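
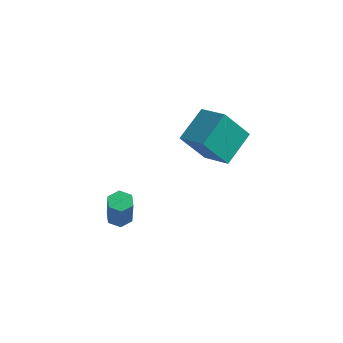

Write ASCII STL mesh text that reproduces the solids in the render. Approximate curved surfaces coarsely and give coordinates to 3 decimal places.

solid 
facet normal -0.142 0.229 -0.963
outer loop
vertex -0.314 -0.356 -4.325
vertex -0.684 -0.944 -4.41
vertex -1.006 -0.352 -4.222
endloop
endfacet
facet normal 0.039 0.974 0.225
outer loop
vertex -0.314 -0.356 -4.325
vertex -1.006 -0.352 -4.222
vertex -0.046 -0.788 -2.505
endloop
endfacet
facet normal 0.039 0.973 0.225
outer loop
vertex -0.046 -0.788 -2.505
vertex -1.006 -0.352 -4.222
vertex -0.739 -0.784 -2.402
endloop
endfacet
facet normal 0.142 -0.228 0.963
outer loop
vertex -0.046 -0.788 -2.505
vertex -0.739 -0.784 -2.402
vertex -0.416 -1.376 -2.59
endloop
endfacet
facet normal -0.142 0.229 -0.963
outer loop
vertex -1.006 -0.352 -4.222
vertex -0.684 -0.944 -4.41
vertex -1.376 -0.94 -4.307
endloop
endfacet
facet normal -0.837 0.492 0.240
outer loop
vertex -1.006 -0.352 -4.222
vertex -1.376 -0.94 -4.307
vertex -0.739 -0.784 -2.402
endloop
endfacet
facet normal -0.837 0.492 0.240
outer loop
vertex -0.739 -0.784 -2.402
vertex -1.376 -0.94 -4.307
vertex -1.109 -1.372 -2.487
endloop
endfacet
facet normal 0.142 -0.228 0.963
outer loop
vertex -0.739 -0.784 -2.402
vertex -1.109 -1.372 -2.487
vertex -0.416 -1.376 -2.59
endloop
endfacet
facet normal -0.142 0.229 -0.963
outer loop
vertex -1.376 -0.94 -4.307
vertex -0.684 -0.944 -4.41
vertex -1.054 -1.532 -4.495
endloop
endfacet
facet normal -0.876 -0.481 0.014
outer loop
vertex -1.376 -0.94 -4.307
vertex -1.054 -1.532 -4.495
vertex -1.109 -1.372 -2.487
endloop
endfacet
facet normal -0.876 -0.482 0.014
outer loop
vertex -1.109 -1.372 -2.487
vertex -1.054 -1.532 -4.495
vertex -0.786 -1.964 -2.675
endloop
endfacet
facet normal 0.142 -0.228 0.963
outer loop
vertex -1.109 -1.372 -2.487
vertex -0.786 -1.964 -2.675
vertex -0.416 -1.376 -2.59
endloop
endfacet
facet normal -0.142 0.228 -0.963
outer loop
vertex -1.054 -1.532 -4.495
vertex -0.684 -0.944 -4.41
vertex -0.361 -1.536 -4.598
endloop
endfacet
facet normal -0.039 -0.974 -0.225
outer loop
vertex -1.054 -1.532 -4.495
vertex -0.361 -1.536 -4.598
vertex -0.786 -1.964 -2.675
endloop
endfacet
facet normal -0.039 -0.973 -0.225
outer loop
vertex -0.786 -1.964 -2.675
vertex -0.361 -1.536 -4.598
vertex -0.094 -1.968 -2.778
endloop
endfacet
facet normal 0.142 -0.229 0.963
outer loop
vertex -0.786 -1.964 -2.675
vertex -0.094 -1.968 -2.778
vertex -0.416 -1.376 -2.59
endloop
endfacet
facet normal -0.142 0.228 -0.963
outer loop
vertex -0.361 -1.536 -4.598
vertex -0.684 -0.944 -4.41
vertex 0.009 -0.948 -4.513
endloop
endfacet
facet normal 0.837 -0.492 -0.240
outer loop
vertex -0.361 -1.536 -4.598
vertex 0.009 -0.948 -4.513
vertex -0.094 -1.968 -2.778
endloop
endfacet
facet normal 0.837 -0.492 -0.240
outer loop
vertex -0.094 -1.968 -2.778
vertex 0.009 -0.948 -4.513
vertex 0.276 -1.38 -2.693
endloop
endfacet
facet normal 0.142 -0.229 0.963
outer loop
vertex -0.094 -1.968 -2.778
vertex 0.276 -1.38 -2.693
vertex -0.416 -1.376 -2.59
endloop
endfacet
facet normal -0.142 0.228 -0.963
outer loop
vertex 0.009 -0.948 -4.513
vertex -0.684 -0.944 -4.41
vertex -0.314 -0.356 -4.325
endloop
endfacet
facet normal 0.876 0.482 -0.014
outer loop
vertex 0.009 -0.948 -4.513
vertex -0.314 -0.356 -4.325
vertex 0.276 -1.38 -2.693
endloop
endfacet
facet normal 0.876 0.481 -0.015
outer loop
vertex 0.276 -1.38 -2.693
vertex -0.314 -0.356 -4.325
vertex -0.046 -0.788 -2.505
endloop
endfacet
facet normal 0.142 -0.229 0.963
outer loop
vertex 0.276 -1.38 -2.693
vertex -0.046 -0.788 -2.505
vertex -0.416 -1.376 -2.59
endloop
endfacet
facet normal -0.517 -0.291 0.805
outer loop
vertex 4.05 1.195 3.665
vertex 2.566 1.92 2.974
vertex 3.609 -0.591 2.737
endloop
endfacet
facet normal 0.829 -0.405 0.386
outer loop
vertex 4.694 0.02 1.046
vertex 4.05 1.195 3.665
vertex 3.609 -0.591 2.737
endloop
endfacet
facet normal -0.517 -0.291 0.805
outer loop
vertex 3.609 -0.591 2.737
vertex 2.566 1.92 2.974
vertex 2.125 0.134 2.046
endloop
endfacet
facet normal -0.214 -0.867 -0.450
outer loop
vertex 2.125 0.134 2.046
vertex 4.694 0.02 1.046
vertex 3.609 -0.591 2.737
endloop
endfacet
facet normal 0.214 0.867 0.450
outer loop
vertex 4.05 1.195 3.665
vertex 3.651 2.531 1.283
vertex 2.566 1.92 2.974
endloop
endfacet
facet normal 0.829 -0.405 0.386
outer loop
vertex 5.135 1.806 1.974
vertex 4.05 1.195 3.665
vertex 4.694 0.02 1.046
endloop
endfacet
facet normal 0.214 0.867 0.450
outer loop
vertex 5.135 1.806 1.974
vertex 3.651 2.531 1.283
vertex 4.05 1.195 3.665
endloop
endfacet
facet normal -0.829 0.405 -0.386
outer loop
vertex 2.566 1.92 2.974
vertex 3.651 2.531 1.283
vertex 2.125 0.134 2.046
endloop
endfacet
facet normal -0.214 -0.867 -0.450
outer loop
vertex 3.21 0.745 0.355
vertex 4.694 0.02 1.046
vertex 2.125 0.134 2.046
endloop
endfacet
facet normal -0.829 0.405 -0.386
outer loop
vertex 2.125 0.134 2.046
vertex 3.651 2.531 1.283
vertex 3.21 0.745 0.355
endloop
endfacet
facet normal 0.517 0.291 -0.805
outer loop
vertex 3.21 0.745 0.355
vertex 5.135 1.806 1.974
vertex 4.694 0.02 1.046
endloop
endfacet
facet normal 0.517 0.291 -0.805
outer loop
vertex 3.651 2.531 1.283
vertex 5.135 1.806 1.974
vertex 3.21 0.745 0.355
endloop
endfacet

endsolid


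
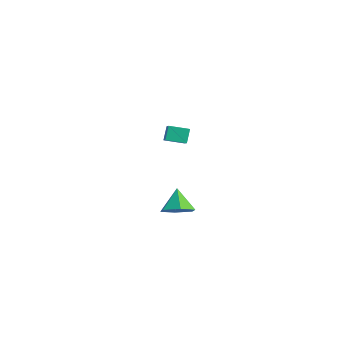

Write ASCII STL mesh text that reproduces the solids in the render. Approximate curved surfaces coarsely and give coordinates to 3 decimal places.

solid 
facet normal 0.578 -0.343 -0.741
outer loop
vertex 4.556 -1.564 -0.667
vertex 3.907 -2.14 -0.907
vertex 3.933 -1.316 -1.268
endloop
endfacet
facet normal 0.084 0.949 0.304
outer loop
vertex 4.556 -1.564 -0.667
vertex 3.933 -1.316 -1.268
vertex 3.133 -1.68 0.087
endloop
endfacet
facet normal 0.577 -0.343 -0.741
outer loop
vertex 3.933 -1.316 -1.268
vertex 3.907 -2.14 -0.907
vertex 3.284 -1.892 -1.507
endloop
endfacet
facet normal -0.621 0.767 -0.161
outer loop
vertex 3.933 -1.316 -1.268
vertex 3.284 -1.892 -1.507
vertex 3.133 -1.68 0.087
endloop
endfacet
facet normal 0.577 -0.343 -0.741
outer loop
vertex 3.284 -1.892 -1.507
vertex 3.907 -2.14 -0.907
vertex 3.258 -2.716 -1.146
endloop
endfacet
facet normal -0.996 -0.009 -0.093
outer loop
vertex 3.284 -1.892 -1.507
vertex 3.258 -2.716 -1.146
vertex 3.133 -1.68 0.087
endloop
endfacet
facet normal 0.578 -0.344 -0.741
outer loop
vertex 3.258 -2.716 -1.146
vertex 3.907 -2.14 -0.907
vertex 3.881 -2.964 -0.545
endloop
endfacet
facet normal -0.665 -0.604 0.440
outer loop
vertex 3.258 -2.716 -1.146
vertex 3.881 -2.964 -0.545
vertex 3.133 -1.68 0.087
endloop
endfacet
facet normal 0.578 -0.344 -0.741
outer loop
vertex 3.881 -2.964 -0.545
vertex 3.907 -2.14 -0.907
vertex 4.53 -2.388 -0.306
endloop
endfacet
facet normal 0.041 -0.422 0.906
outer loop
vertex 3.881 -2.964 -0.545
vertex 4.53 -2.388 -0.306
vertex 3.133 -1.68 0.087
endloop
endfacet
facet normal 0.578 -0.343 -0.741
outer loop
vertex 4.53 -2.388 -0.306
vertex 3.907 -2.14 -0.907
vertex 4.556 -1.564 -0.667
endloop
endfacet
facet normal 0.415 0.354 0.838
outer loop
vertex 4.53 -2.388 -0.306
vertex 4.556 -1.564 -0.667
vertex 3.133 -1.68 0.087
endloop
endfacet
facet normal -0.575 -0.797 0.187
outer loop
vertex -2.587 1.528 0.356
vertex -3.853 2.217 -0.599
vertex -2.25 1.11 -0.391
endloop
endfacet
facet normal 0.732 -0.397 0.553
outer loop
vertex -1.607 2.003 -0.601
vertex -2.587 1.528 0.356
vertex -2.25 1.11 -0.391
endloop
endfacet
facet normal -0.575 -0.797 0.186
outer loop
vertex -2.25 1.11 -0.391
vertex -3.853 2.217 -0.599
vertex -3.517 1.8 -1.347
endloop
endfacet
facet normal 0.366 -0.454 -0.812
outer loop
vertex -3.517 1.8 -1.347
vertex -1.607 2.003 -0.601
vertex -2.25 1.11 -0.391
endloop
endfacet
facet normal -0.366 0.454 0.812
outer loop
vertex -2.587 1.528 0.356
vertex -3.21 3.11 -0.809
vertex -3.853 2.217 -0.599
endloop
endfacet
facet normal 0.732 -0.399 0.552
outer loop
vertex -1.943 2.42 0.147
vertex -2.587 1.528 0.356
vertex -1.607 2.003 -0.601
endloop
endfacet
facet normal -0.366 0.454 0.812
outer loop
vertex -1.943 2.42 0.147
vertex -3.21 3.11 -0.809
vertex -2.587 1.528 0.356
endloop
endfacet
facet normal -0.733 0.398 -0.551
outer loop
vertex -3.853 2.217 -0.599
vertex -3.21 3.11 -0.809
vertex -3.517 1.8 -1.347
endloop
endfacet
facet normal 0.366 -0.454 -0.812
outer loop
vertex -2.873 2.692 -1.556
vertex -1.607 2.003 -0.601
vertex -3.517 1.8 -1.347
endloop
endfacet
facet normal -0.732 0.399 -0.553
outer loop
vertex -3.517 1.8 -1.347
vertex -3.21 3.11 -0.809
vertex -2.873 2.692 -1.556
endloop
endfacet
facet normal 0.574 0.797 -0.186
outer loop
vertex -2.873 2.692 -1.556
vertex -1.943 2.42 0.147
vertex -1.607 2.003 -0.601
endloop
endfacet
facet normal 0.575 0.797 -0.187
outer loop
vertex -3.21 3.11 -0.809
vertex -1.943 2.42 0.147
vertex -2.873 2.692 -1.556
endloop
endfacet

endsolid


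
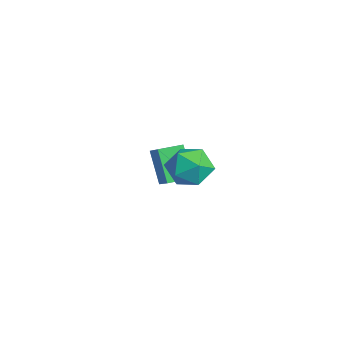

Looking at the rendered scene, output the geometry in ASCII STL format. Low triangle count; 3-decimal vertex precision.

solid 
facet normal -0.399 -0.006 0.917
outer loop
vertex 1.566 2.9 1.603
vertex 0.76 2.217 1.248
vertex 1.708 1.796 1.657
endloop
endfacet
facet normal 0.309 0.086 0.947
outer loop
vertex 1.566 2.9 1.603
vertex 1.708 1.796 1.657
vertex 2.547 2.45 1.324
endloop
endfacet
facet normal 0.471 0.671 0.572
outer loop
vertex 1.566 2.9 1.603
vertex 2.547 2.45 1.324
vertex 2.117 3.275 0.71
endloop
endfacet
facet normal -0.136 0.941 0.311
outer loop
vertex 1.566 2.9 1.603
vertex 2.117 3.275 0.71
vertex 1.013 3.131 0.663
endloop
endfacet
facet normal -0.673 0.522 0.524
outer loop
vertex 1.566 2.9 1.603
vertex 1.013 3.131 0.663
vertex 0.76 2.217 1.248
endloop
endfacet
facet normal 0.618 -0.473 0.628
outer loop
vertex 2.547 2.45 1.324
vertex 1.708 1.796 1.657
vertex 2.347 1.489 0.797
endloop
endfacet
facet normal -0.526 -0.622 0.579
outer loop
vertex 1.708 1.796 1.657
vertex 0.76 2.217 1.248
vertex 1.243 1.345 0.75
endloop
endfacet
facet normal -0.971 0.233 -0.056
outer loop
vertex 0.76 2.217 1.248
vertex 1.013 3.131 0.663
vertex 0.813 2.17 0.136
endloop
endfacet
facet normal -0.102 0.911 -0.401
outer loop
vertex 1.013 3.131 0.663
vertex 2.117 3.275 0.71
vertex 1.652 2.824 -0.197
endloop
endfacet
facet normal 0.880 0.475 0.022
outer loop
vertex 2.117 3.275 0.71
vertex 2.547 2.45 1.324
vertex 2.6 2.403 0.212
endloop
endfacet
facet normal 0.136 -0.941 -0.311
outer loop
vertex 1.794 1.72 -0.143
vertex 2.347 1.489 0.797
vertex 1.243 1.345 0.75
endloop
endfacet
facet normal -0.471 -0.671 -0.572
outer loop
vertex 1.794 1.72 -0.143
vertex 1.243 1.345 0.75
vertex 0.813 2.17 0.136
endloop
endfacet
facet normal -0.309 -0.086 -0.947
outer loop
vertex 1.794 1.72 -0.143
vertex 0.813 2.17 0.136
vertex 1.652 2.824 -0.197
endloop
endfacet
facet normal 0.399 0.006 -0.917
outer loop
vertex 1.794 1.72 -0.143
vertex 1.652 2.824 -0.197
vertex 2.6 2.403 0.212
endloop
endfacet
facet normal 0.673 -0.522 -0.524
outer loop
vertex 1.794 1.72 -0.143
vertex 2.6 2.403 0.212
vertex 2.347 1.489 0.797
endloop
endfacet
facet normal 0.102 -0.911 0.401
outer loop
vertex 1.243 1.345 0.75
vertex 2.347 1.489 0.797
vertex 1.708 1.796 1.657
endloop
endfacet
facet normal -0.880 -0.475 -0.022
outer loop
vertex 0.813 2.17 0.136
vertex 1.243 1.345 0.75
vertex 0.76 2.217 1.248
endloop
endfacet
facet normal -0.618 0.473 -0.628
outer loop
vertex 1.652 2.824 -0.197
vertex 0.813 2.17 0.136
vertex 1.013 3.131 0.663
endloop
endfacet
facet normal 0.526 0.622 -0.579
outer loop
vertex 2.6 2.403 0.212
vertex 1.652 2.824 -0.197
vertex 2.117 3.275 0.71
endloop
endfacet
facet normal 0.971 -0.233 0.056
outer loop
vertex 2.347 1.489 0.797
vertex 2.6 2.403 0.212
vertex 2.547 2.45 1.324
endloop
endfacet
facet normal -0.813 -0.031 -0.581
outer loop
vertex -4.481 2.394 -2.229
vertex -4.553 3.591 -2.193
vertex -3.393 2.506 -3.758
endloop
endfacet
facet normal 0.060 -0.998 -0.030
outer loop
vertex -2.287 2.549 -2.967
vertex -4.481 2.394 -2.229
vertex -3.393 2.506 -3.758
endloop
endfacet
facet normal -0.813 -0.031 -0.581
outer loop
vertex -3.393 2.506 -3.758
vertex -4.553 3.591 -2.193
vertex -3.465 3.703 -3.722
endloop
endfacet
facet normal 0.579 0.059 -0.813
outer loop
vertex -3.465 3.703 -3.722
vertex -2.287 2.549 -2.967
vertex -3.393 2.506 -3.758
endloop
endfacet
facet normal -0.579 -0.059 0.813
outer loop
vertex -4.481 2.394 -2.229
vertex -3.447 3.634 -1.402
vertex -4.553 3.591 -2.193
endloop
endfacet
facet normal 0.060 -0.998 -0.030
outer loop
vertex -3.375 2.437 -1.438
vertex -4.481 2.394 -2.229
vertex -2.287 2.549 -2.967
endloop
endfacet
facet normal -0.579 -0.059 0.813
outer loop
vertex -3.375 2.437 -1.438
vertex -3.447 3.634 -1.402
vertex -4.481 2.394 -2.229
endloop
endfacet
facet normal -0.060 0.998 0.030
outer loop
vertex -4.553 3.591 -2.193
vertex -3.447 3.634 -1.402
vertex -3.465 3.703 -3.722
endloop
endfacet
facet normal 0.579 0.059 -0.813
outer loop
vertex -2.359 3.746 -2.931
vertex -2.287 2.549 -2.967
vertex -3.465 3.703 -3.722
endloop
endfacet
facet normal -0.060 0.998 0.030
outer loop
vertex -3.465 3.703 -3.722
vertex -3.447 3.634 -1.402
vertex -2.359 3.746 -2.931
endloop
endfacet
facet normal 0.813 0.031 0.581
outer loop
vertex -2.359 3.746 -2.931
vertex -3.375 2.437 -1.438
vertex -2.287 2.549 -2.967
endloop
endfacet
facet normal 0.813 0.031 0.581
outer loop
vertex -3.447 3.634 -1.402
vertex -3.375 2.437 -1.438
vertex -2.359 3.746 -2.931
endloop
endfacet

endsolid


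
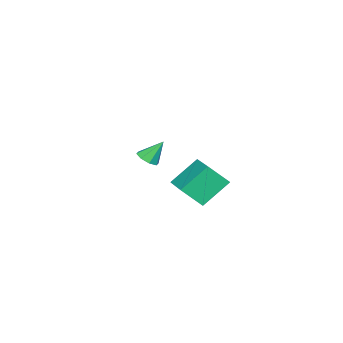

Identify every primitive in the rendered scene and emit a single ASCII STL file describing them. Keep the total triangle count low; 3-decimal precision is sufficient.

solid 
facet normal -0.710 -0.675 -0.201
outer loop
vertex 2.957 2.815 1.399
vertex 2.484 3.582 0.491
vertex 3.935 2.115 0.298
endloop
endfacet
facet normal 0.370 -0.599 0.710
outer loop
vertex 5.176 3.298 0.649
vertex 2.957 2.815 1.399
vertex 3.935 2.115 0.298
endloop
endfacet
facet normal -0.710 -0.675 -0.201
outer loop
vertex 3.935 2.115 0.298
vertex 2.484 3.582 0.491
vertex 3.461 2.883 -0.61
endloop
endfacet
facet normal 0.600 -0.429 -0.676
outer loop
vertex 3.461 2.883 -0.61
vertex 5.176 3.298 0.649
vertex 3.935 2.115 0.298
endloop
endfacet
facet normal -0.600 0.429 0.675
outer loop
vertex 2.957 2.815 1.399
vertex 3.725 4.765 0.842
vertex 2.484 3.582 0.491
endloop
endfacet
facet normal 0.370 -0.600 0.709
outer loop
vertex 4.199 3.997 1.75
vertex 2.957 2.815 1.399
vertex 5.176 3.298 0.649
endloop
endfacet
facet normal -0.599 0.429 0.676
outer loop
vertex 4.199 3.997 1.75
vertex 3.725 4.765 0.842
vertex 2.957 2.815 1.399
endloop
endfacet
facet normal -0.371 0.599 -0.709
outer loop
vertex 2.484 3.582 0.491
vertex 3.725 4.765 0.842
vertex 3.461 2.883 -0.61
endloop
endfacet
facet normal 0.600 -0.430 -0.675
outer loop
vertex 4.703 4.065 -0.259
vertex 5.176 3.298 0.649
vertex 3.461 2.883 -0.61
endloop
endfacet
facet normal -0.370 0.599 -0.710
outer loop
vertex 3.461 2.883 -0.61
vertex 3.725 4.765 0.842
vertex 4.703 4.065 -0.259
endloop
endfacet
facet normal 0.710 0.675 0.201
outer loop
vertex 4.703 4.065 -0.259
vertex 4.199 3.997 1.75
vertex 5.176 3.298 0.649
endloop
endfacet
facet normal 0.710 0.675 0.201
outer loop
vertex 3.725 4.765 0.842
vertex 4.199 3.997 1.75
vertex 4.703 4.065 -0.259
endloop
endfacet
facet normal 0.313 -0.477 -0.822
outer loop
vertex -0.404 -2.154 -0.693
vertex -0.724 -1.778 -1.033
vertex -0.165 -1.782 -0.818
endloop
endfacet
facet normal 0.600 -0.119 0.791
outer loop
vertex -0.404 -2.154 -0.693
vertex -0.165 -1.782 -0.818
vertex -1.116 -1.182 -0.007
endloop
endfacet
facet normal 0.312 -0.478 -0.821
outer loop
vertex -0.165 -1.782 -0.818
vertex -0.724 -1.778 -1.033
vertex -0.253 -1.408 -1.069
endloop
endfacet
facet normal 0.723 0.494 0.483
outer loop
vertex -0.165 -1.782 -0.818
vertex -0.253 -1.408 -1.069
vertex -1.116 -1.182 -0.007
endloop
endfacet
facet normal 0.312 -0.477 -0.822
outer loop
vertex -0.253 -1.408 -1.069
vertex -0.724 -1.778 -1.033
vertex -0.618 -1.25 -1.299
endloop
endfacet
facet normal 0.350 0.933 0.086
outer loop
vertex -0.253 -1.408 -1.069
vertex -0.618 -1.25 -1.299
vertex -1.116 -1.182 -0.007
endloop
endfacet
facet normal 0.314 -0.477 -0.821
outer loop
vertex -0.618 -1.25 -1.299
vertex -0.724 -1.778 -1.033
vertex -1.045 -1.402 -1.374
endloop
endfacet
facet normal -0.305 0.938 -0.167
outer loop
vertex -0.618 -1.25 -1.299
vertex -1.045 -1.402 -1.374
vertex -1.116 -1.182 -0.007
endloop
endfacet
facet normal 0.312 -0.478 -0.821
outer loop
vertex -1.045 -1.402 -1.374
vertex -0.724 -1.778 -1.033
vertex -1.284 -1.773 -1.249
endloop
endfacet
facet normal -0.853 0.507 -0.126
outer loop
vertex -1.045 -1.402 -1.374
vertex -1.284 -1.773 -1.249
vertex -1.116 -1.182 -0.007
endloop
endfacet
facet normal 0.313 -0.477 -0.822
outer loop
vertex -1.284 -1.773 -1.249
vertex -0.724 -1.778 -1.033
vertex -1.196 -2.148 -0.998
endloop
endfacet
facet normal -0.977 -0.107 0.183
outer loop
vertex -1.284 -1.773 -1.249
vertex -1.196 -2.148 -0.998
vertex -1.116 -1.182 -0.007
endloop
endfacet
facet normal 0.313 -0.477 -0.822
outer loop
vertex -1.196 -2.148 -0.998
vertex -0.724 -1.778 -1.033
vertex -0.831 -2.305 -0.768
endloop
endfacet
facet normal -0.602 -0.547 0.582
outer loop
vertex -1.196 -2.148 -0.998
vertex -0.831 -2.305 -0.768
vertex -1.116 -1.182 -0.007
endloop
endfacet
facet normal 0.313 -0.477 -0.822
outer loop
vertex -0.831 -2.305 -0.768
vertex -0.724 -1.778 -1.033
vertex -0.404 -2.154 -0.693
endloop
endfacet
facet normal 0.049 -0.552 0.833
outer loop
vertex -0.831 -2.305 -0.768
vertex -0.404 -2.154 -0.693
vertex -1.116 -1.182 -0.007
endloop
endfacet

endsolid


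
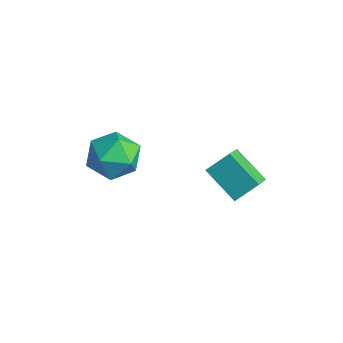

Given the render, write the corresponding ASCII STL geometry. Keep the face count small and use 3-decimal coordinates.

solid 
facet normal -0.532 0.664 -0.525
outer loop
vertex 1.185 2.176 0.877
vertex 2.664 2.587 -0.101
vertex 0.88 1.264 0.032
endloop
endfacet
facet normal -0.813 -0.226 0.537
outer loop
vertex 1.496 0.493 0.641
vertex 1.185 2.176 0.877
vertex 0.88 1.264 0.032
endloop
endfacet
facet normal -0.532 0.664 -0.525
outer loop
vertex 0.88 1.264 0.032
vertex 2.664 2.587 -0.101
vertex 2.359 1.675 -0.946
endloop
endfacet
facet normal -0.239 -0.712 -0.660
outer loop
vertex 2.359 1.675 -0.946
vertex 1.496 0.493 0.641
vertex 0.88 1.264 0.032
endloop
endfacet
facet normal 0.239 0.712 0.660
outer loop
vertex 1.185 2.176 0.877
vertex 3.28 1.816 0.508
vertex 2.664 2.587 -0.101
endloop
endfacet
facet normal -0.813 -0.226 0.537
outer loop
vertex 1.801 1.405 1.486
vertex 1.185 2.176 0.877
vertex 1.496 0.493 0.641
endloop
endfacet
facet normal 0.239 0.712 0.660
outer loop
vertex 1.801 1.405 1.486
vertex 3.28 1.816 0.508
vertex 1.185 2.176 0.877
endloop
endfacet
facet normal 0.813 0.226 -0.537
outer loop
vertex 2.664 2.587 -0.101
vertex 3.28 1.816 0.508
vertex 2.359 1.675 -0.946
endloop
endfacet
facet normal -0.239 -0.712 -0.660
outer loop
vertex 2.975 0.904 -0.337
vertex 1.496 0.493 0.641
vertex 2.359 1.675 -0.946
endloop
endfacet
facet normal 0.813 0.226 -0.537
outer loop
vertex 2.359 1.675 -0.946
vertex 3.28 1.816 0.508
vertex 2.975 0.904 -0.337
endloop
endfacet
facet normal 0.532 -0.664 0.525
outer loop
vertex 2.975 0.904 -0.337
vertex 1.801 1.405 1.486
vertex 1.496 0.493 0.641
endloop
endfacet
facet normal 0.532 -0.664 0.525
outer loop
vertex 3.28 1.816 0.508
vertex 1.801 1.405 1.486
vertex 2.975 0.904 -0.337
endloop
endfacet
facet normal -0.358 0.924 0.136
outer loop
vertex -0.286 -2.037 1.731
vertex -0.586 -2.319 2.857
vertex 0.498 -1.864 2.621
endloop
endfacet
facet normal 0.177 0.925 -0.336
outer loop
vertex -0.286 -2.037 1.731
vertex 0.498 -1.864 2.621
vertex 0.869 -2.315 1.574
endloop
endfacet
facet normal -0.001 0.489 -0.873
outer loop
vertex -0.286 -2.037 1.731
vertex 0.869 -2.315 1.574
vertex 0.015 -3.049 1.164
endloop
endfacet
facet normal -0.646 0.218 -0.732
outer loop
vertex -0.286 -2.037 1.731
vertex 0.015 -3.049 1.164
vertex -0.884 -3.052 1.956
endloop
endfacet
facet normal -0.867 0.487 -0.109
outer loop
vertex -0.286 -2.037 1.731
vertex -0.884 -3.052 1.956
vertex -0.586 -2.319 2.857
endloop
endfacet
facet normal 0.754 0.656 -0.015
outer loop
vertex 0.869 -2.315 1.574
vertex 0.498 -1.864 2.621
vertex 1.284 -2.768 2.604
endloop
endfacet
facet normal -0.111 0.654 0.749
outer loop
vertex 0.498 -1.864 2.621
vertex -0.586 -2.319 2.857
vertex 0.385 -2.771 3.396
endloop
endfacet
facet normal -0.934 -0.054 0.353
outer loop
vertex -0.586 -2.319 2.857
vertex -0.884 -3.052 1.956
vertex -0.469 -3.505 2.986
endloop
endfacet
facet normal -0.576 -0.488 -0.656
outer loop
vertex -0.884 -3.052 1.956
vertex 0.015 -3.049 1.164
vertex -0.098 -3.956 1.939
endloop
endfacet
facet normal 0.467 -0.050 -0.883
outer loop
vertex 0.015 -3.049 1.164
vertex 0.869 -2.315 1.574
vertex 0.986 -3.501 1.703
endloop
endfacet
facet normal 0.646 -0.218 0.732
outer loop
vertex 0.686 -3.783 2.829
vertex 1.284 -2.768 2.604
vertex 0.385 -2.771 3.396
endloop
endfacet
facet normal 0.001 -0.489 0.873
outer loop
vertex 0.686 -3.783 2.829
vertex 0.385 -2.771 3.396
vertex -0.469 -3.505 2.986
endloop
endfacet
facet normal -0.177 -0.925 0.336
outer loop
vertex 0.686 -3.783 2.829
vertex -0.469 -3.505 2.986
vertex -0.098 -3.956 1.939
endloop
endfacet
facet normal 0.358 -0.924 -0.136
outer loop
vertex 0.686 -3.783 2.829
vertex -0.098 -3.956 1.939
vertex 0.986 -3.501 1.703
endloop
endfacet
facet normal 0.867 -0.487 0.109
outer loop
vertex 0.686 -3.783 2.829
vertex 0.986 -3.501 1.703
vertex 1.284 -2.768 2.604
endloop
endfacet
facet normal 0.576 0.488 0.656
outer loop
vertex 0.385 -2.771 3.396
vertex 1.284 -2.768 2.604
vertex 0.498 -1.864 2.621
endloop
endfacet
facet normal -0.467 0.050 0.883
outer loop
vertex -0.469 -3.505 2.986
vertex 0.385 -2.771 3.396
vertex -0.586 -2.319 2.857
endloop
endfacet
facet normal -0.754 -0.656 0.015
outer loop
vertex -0.098 -3.956 1.939
vertex -0.469 -3.505 2.986
vertex -0.884 -3.052 1.956
endloop
endfacet
facet normal 0.111 -0.654 -0.749
outer loop
vertex 0.986 -3.501 1.703
vertex -0.098 -3.956 1.939
vertex 0.015 -3.049 1.164
endloop
endfacet
facet normal 0.934 0.054 -0.353
outer loop
vertex 1.284 -2.768 2.604
vertex 0.986 -3.501 1.703
vertex 0.869 -2.315 1.574
endloop
endfacet

endsolid


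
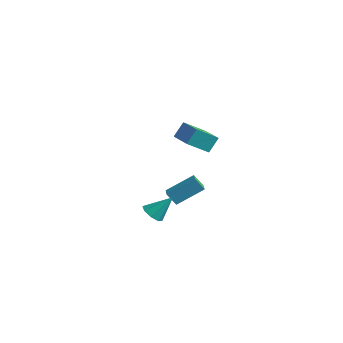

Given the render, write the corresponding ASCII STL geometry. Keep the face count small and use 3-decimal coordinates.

solid 
facet normal -0.923 0.342 -0.176
outer loop
vertex -3.175 2.505 0.351
vertex -3.106 3.181 1.303
vertex -2.579 3.668 -0.519
endloop
endfacet
facet normal -0.058 -0.579 -0.814
outer loop
vertex -0.714 2.979 -0.163
vertex -3.175 2.505 0.351
vertex -2.579 3.668 -0.519
endloop
endfacet
facet normal -0.923 0.341 -0.176
outer loop
vertex -2.579 3.668 -0.519
vertex -3.106 3.181 1.303
vertex -2.51 4.345 0.433
endloop
endfacet
facet normal 0.379 0.741 -0.554
outer loop
vertex -2.51 4.345 0.433
vertex -0.714 2.979 -0.163
vertex -2.579 3.668 -0.519
endloop
endfacet
facet normal -0.380 -0.741 0.554
outer loop
vertex -3.175 2.505 0.351
vertex -1.241 2.492 1.659
vertex -3.106 3.181 1.303
endloop
endfacet
facet normal -0.059 -0.578 -0.814
outer loop
vertex -1.31 1.815 0.707
vertex -3.175 2.505 0.351
vertex -0.714 2.979 -0.163
endloop
endfacet
facet normal -0.380 -0.741 0.554
outer loop
vertex -1.31 1.815 0.707
vertex -1.241 2.492 1.659
vertex -3.175 2.505 0.351
endloop
endfacet
facet normal 0.058 0.578 0.814
outer loop
vertex -3.106 3.181 1.303
vertex -1.241 2.492 1.659
vertex -2.51 4.345 0.433
endloop
endfacet
facet normal 0.380 0.741 -0.554
outer loop
vertex -0.645 3.655 0.789
vertex -0.714 2.979 -0.163
vertex -2.51 4.345 0.433
endloop
endfacet
facet normal 0.059 0.579 0.814
outer loop
vertex -2.51 4.345 0.433
vertex -1.241 2.492 1.659
vertex -0.645 3.655 0.789
endloop
endfacet
facet normal 0.923 -0.342 0.176
outer loop
vertex -0.645 3.655 0.789
vertex -1.31 1.815 0.707
vertex -0.714 2.979 -0.163
endloop
endfacet
facet normal 0.923 -0.342 0.176
outer loop
vertex -1.241 2.492 1.659
vertex -1.31 1.815 0.707
vertex -0.645 3.655 0.789
endloop
endfacet
facet normal -0.428 -0.715 -0.553
outer loop
vertex 2.086 -2.731 -0.312
vertex 1.425 -2.219 -0.462
vertex 2.5 -2.412 -1.045
endloop
endfacet
facet normal 0.778 -0.602 0.178
outer loop
vertex 3.295 -1.081 -0.018
vertex 2.086 -2.731 -0.312
vertex 2.5 -2.412 -1.045
endloop
endfacet
facet normal -0.428 -0.715 -0.552
outer loop
vertex 2.5 -2.412 -1.045
vertex 1.425 -2.219 -0.462
vertex 1.838 -1.9 -1.195
endloop
endfacet
facet normal 0.459 0.355 -0.815
outer loop
vertex 1.838 -1.9 -1.195
vertex 3.295 -1.081 -0.018
vertex 2.5 -2.412 -1.045
endloop
endfacet
facet normal -0.459 -0.354 0.815
outer loop
vertex 2.086 -2.731 -0.312
vertex 2.22 -0.888 0.565
vertex 1.425 -2.219 -0.462
endloop
endfacet
facet normal 0.779 -0.602 0.177
outer loop
vertex 2.882 -1.4 0.715
vertex 2.086 -2.731 -0.312
vertex 3.295 -1.081 -0.018
endloop
endfacet
facet normal -0.459 -0.354 0.815
outer loop
vertex 2.882 -1.4 0.715
vertex 2.22 -0.888 0.565
vertex 2.086 -2.731 -0.312
endloop
endfacet
facet normal -0.779 0.602 -0.177
outer loop
vertex 1.425 -2.219 -0.462
vertex 2.22 -0.888 0.565
vertex 1.838 -1.9 -1.195
endloop
endfacet
facet normal 0.459 0.354 -0.815
outer loop
vertex 2.634 -0.569 -0.168
vertex 3.295 -1.081 -0.018
vertex 1.838 -1.9 -1.195
endloop
endfacet
facet normal -0.778 0.602 -0.177
outer loop
vertex 1.838 -1.9 -1.195
vertex 2.22 -0.888 0.565
vertex 2.634 -0.569 -0.168
endloop
endfacet
facet normal 0.428 0.715 0.553
outer loop
vertex 2.634 -0.569 -0.168
vertex 2.882 -1.4 0.715
vertex 3.295 -1.081 -0.018
endloop
endfacet
facet normal 0.428 0.715 0.553
outer loop
vertex 2.22 -0.888 0.565
vertex 2.882 -1.4 0.715
vertex 2.634 -0.569 -0.168
endloop
endfacet
facet normal -0.397 -0.558 -0.729
outer loop
vertex 3.233 -4.077 -1.335
vertex 2.773 -4.366 -0.863
vertex 2.762 -3.792 -1.297
endloop
endfacet
facet normal 0.464 0.814 -0.349
outer loop
vertex 3.233 -4.077 -1.335
vertex 2.762 -3.792 -1.297
vertex 3.407 -3.474 0.303
endloop
endfacet
facet normal -0.396 -0.559 -0.729
outer loop
vertex 2.762 -3.792 -1.297
vertex 2.773 -4.366 -0.863
vertex 2.298 -3.844 -1.005
endloop
endfacet
facet normal -0.185 0.976 -0.119
outer loop
vertex 2.762 -3.792 -1.297
vertex 2.298 -3.844 -1.005
vertex 3.407 -3.474 0.303
endloop
endfacet
facet normal -0.396 -0.558 -0.729
outer loop
vertex 2.298 -3.844 -1.005
vertex 2.773 -4.366 -0.863
vertex 2.112 -4.202 -0.63
endloop
endfacet
facet normal -0.636 0.691 0.344
outer loop
vertex 2.298 -3.844 -1.005
vertex 2.112 -4.202 -0.63
vertex 3.407 -3.474 0.303
endloop
endfacet
facet normal -0.396 -0.559 -0.729
outer loop
vertex 2.112 -4.202 -0.63
vertex 2.773 -4.366 -0.863
vertex 2.313 -4.656 -0.391
endloop
endfacet
facet normal -0.626 0.128 0.769
outer loop
vertex 2.112 -4.202 -0.63
vertex 2.313 -4.656 -0.391
vertex 3.407 -3.474 0.303
endloop
endfacet
facet normal -0.397 -0.557 -0.729
outer loop
vertex 2.313 -4.656 -0.391
vertex 2.773 -4.366 -0.863
vertex 2.783 -4.941 -0.429
endloop
endfacet
facet normal -0.160 -0.385 0.909
outer loop
vertex 2.313 -4.656 -0.391
vertex 2.783 -4.941 -0.429
vertex 3.407 -3.474 0.303
endloop
endfacet
facet normal -0.397 -0.557 -0.729
outer loop
vertex 2.783 -4.941 -0.429
vertex 2.773 -4.366 -0.863
vertex 3.247 -4.889 -0.721
endloop
endfacet
facet normal 0.489 -0.547 0.680
outer loop
vertex 2.783 -4.941 -0.429
vertex 3.247 -4.889 -0.721
vertex 3.407 -3.474 0.303
endloop
endfacet
facet normal -0.397 -0.558 -0.729
outer loop
vertex 3.247 -4.889 -0.721
vertex 2.773 -4.366 -0.863
vertex 3.434 -4.531 -1.097
endloop
endfacet
facet normal 0.940 -0.263 0.217
outer loop
vertex 3.247 -4.889 -0.721
vertex 3.434 -4.531 -1.097
vertex 3.407 -3.474 0.303
endloop
endfacet
facet normal -0.397 -0.558 -0.729
outer loop
vertex 3.434 -4.531 -1.097
vertex 2.773 -4.366 -0.863
vertex 3.233 -4.077 -1.335
endloop
endfacet
facet normal 0.930 0.302 -0.210
outer loop
vertex 3.434 -4.531 -1.097
vertex 3.233 -4.077 -1.335
vertex 3.407 -3.474 0.303
endloop
endfacet

endsolid


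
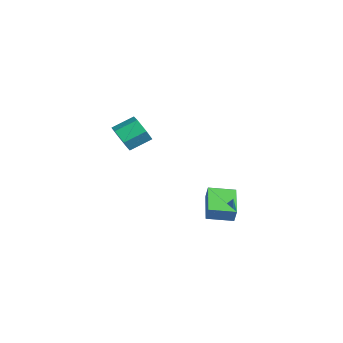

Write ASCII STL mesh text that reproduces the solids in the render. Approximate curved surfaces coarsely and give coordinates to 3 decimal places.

solid 
facet normal 0.005 -0.893 -0.451
outer loop
vertex -3.355 -1.426 3.05
vertex -3.637 -0.981 2.166
vertex -2.638 -1.09 2.392
endloop
endfacet
facet normal 0.718 -0.312 0.623
outer loop
vertex -3.355 -1.426 3.05
vertex -2.638 -1.09 2.392
vertex -3.361 -0.025 3.759
endloop
endfacet
facet normal 0.718 -0.311 0.622
outer loop
vertex -3.361 -0.025 3.759
vertex -2.638 -1.09 2.392
vertex -2.644 0.311 3.1
endloop
endfacet
facet normal -0.004 0.893 0.451
outer loop
vertex -3.361 -0.025 3.759
vertex -2.644 0.311 3.1
vertex -3.643 0.421 2.874
endloop
endfacet
facet normal 0.005 -0.892 -0.451
outer loop
vertex -2.638 -1.09 2.392
vertex -3.637 -0.981 2.166
vertex -2.92 -0.644 1.507
endloop
endfacet
facet normal 0.962 0.127 -0.243
outer loop
vertex -2.638 -1.09 2.392
vertex -2.92 -0.644 1.507
vertex -2.644 0.311 3.1
endloop
endfacet
facet normal 0.962 0.127 -0.243
outer loop
vertex -2.644 0.311 3.1
vertex -2.92 -0.644 1.507
vertex -2.926 0.757 2.216
endloop
endfacet
facet normal -0.004 0.892 0.451
outer loop
vertex -2.644 0.311 3.1
vertex -2.926 0.757 2.216
vertex -3.643 0.421 2.874
endloop
endfacet
facet normal 0.005 -0.892 -0.451
outer loop
vertex -2.92 -0.644 1.507
vertex -3.637 -0.981 2.166
vertex -3.919 -0.535 1.281
endloop
endfacet
facet normal 0.244 0.439 -0.865
outer loop
vertex -2.92 -0.644 1.507
vertex -3.919 -0.535 1.281
vertex -2.926 0.757 2.216
endloop
endfacet
facet normal 0.244 0.439 -0.865
outer loop
vertex -2.926 0.757 2.216
vertex -3.919 -0.535 1.281
vertex -3.925 0.866 1.99
endloop
endfacet
facet normal -0.005 0.893 0.451
outer loop
vertex -2.926 0.757 2.216
vertex -3.925 0.866 1.99
vertex -3.643 0.421 2.874
endloop
endfacet
facet normal 0.004 -0.893 -0.451
outer loop
vertex -3.919 -0.535 1.281
vertex -3.637 -0.981 2.166
vertex -4.636 -0.871 1.94
endloop
endfacet
facet normal -0.718 0.312 -0.622
outer loop
vertex -3.919 -0.535 1.281
vertex -4.636 -0.871 1.94
vertex -3.925 0.866 1.99
endloop
endfacet
facet normal -0.718 0.312 -0.623
outer loop
vertex -3.925 0.866 1.99
vertex -4.636 -0.871 1.94
vertex -4.642 0.53 2.648
endloop
endfacet
facet normal -0.005 0.893 0.451
outer loop
vertex -3.925 0.866 1.99
vertex -4.642 0.53 2.648
vertex -3.643 0.421 2.874
endloop
endfacet
facet normal 0.004 -0.892 -0.451
outer loop
vertex -4.636 -0.871 1.94
vertex -3.637 -0.981 2.166
vertex -4.354 -1.317 2.824
endloop
endfacet
facet normal -0.962 -0.127 0.243
outer loop
vertex -4.636 -0.871 1.94
vertex -4.354 -1.317 2.824
vertex -4.642 0.53 2.648
endloop
endfacet
facet normal -0.962 -0.127 0.243
outer loop
vertex -4.642 0.53 2.648
vertex -4.354 -1.317 2.824
vertex -4.36 0.084 3.533
endloop
endfacet
facet normal -0.005 0.892 0.451
outer loop
vertex -4.642 0.53 2.648
vertex -4.36 0.084 3.533
vertex -3.643 0.421 2.874
endloop
endfacet
facet normal 0.005 -0.893 -0.451
outer loop
vertex -4.354 -1.317 2.824
vertex -3.637 -0.981 2.166
vertex -3.355 -1.426 3.05
endloop
endfacet
facet normal -0.244 -0.439 0.865
outer loop
vertex -4.354 -1.317 2.824
vertex -3.355 -1.426 3.05
vertex -4.36 0.084 3.533
endloop
endfacet
facet normal -0.244 -0.439 0.865
outer loop
vertex -4.36 0.084 3.533
vertex -3.355 -1.426 3.05
vertex -3.361 -0.025 3.759
endloop
endfacet
facet normal -0.005 0.892 0.451
outer loop
vertex -4.36 0.084 3.533
vertex -3.361 -0.025 3.759
vertex -3.643 0.421 2.874
endloop
endfacet
facet normal -0.898 0.316 0.306
outer loop
vertex 2.724 2.231 0.874
vertex 3.19 3.767 0.653
vertex 2.404 2.198 -0.03
endloop
endfacet
facet normal -0.288 -0.948 0.136
outer loop
vertex 4.29 1.533 -0.673
vertex 2.724 2.231 0.874
vertex 2.404 2.198 -0.03
endloop
endfacet
facet normal -0.898 0.317 0.306
outer loop
vertex 2.404 2.198 -0.03
vertex 3.19 3.767 0.653
vertex 2.87 3.734 -0.252
endloop
endfacet
facet normal -0.334 -0.035 -0.942
outer loop
vertex 2.87 3.734 -0.252
vertex 4.29 1.533 -0.673
vertex 2.404 2.198 -0.03
endloop
endfacet
facet normal 0.333 0.034 0.942
outer loop
vertex 2.724 2.231 0.874
vertex 5.076 3.102 0.01
vertex 3.19 3.767 0.653
endloop
endfacet
facet normal -0.288 -0.948 0.136
outer loop
vertex 4.61 1.566 0.232
vertex 2.724 2.231 0.874
vertex 4.29 1.533 -0.673
endloop
endfacet
facet normal 0.333 0.035 0.942
outer loop
vertex 4.61 1.566 0.232
vertex 5.076 3.102 0.01
vertex 2.724 2.231 0.874
endloop
endfacet
facet normal 0.288 0.948 -0.136
outer loop
vertex 3.19 3.767 0.653
vertex 5.076 3.102 0.01
vertex 2.87 3.734 -0.252
endloop
endfacet
facet normal -0.333 -0.035 -0.942
outer loop
vertex 4.756 3.069 -0.894
vertex 4.29 1.533 -0.673
vertex 2.87 3.734 -0.252
endloop
endfacet
facet normal 0.288 0.948 -0.136
outer loop
vertex 2.87 3.734 -0.252
vertex 5.076 3.102 0.01
vertex 4.756 3.069 -0.894
endloop
endfacet
facet normal 0.898 -0.316 -0.306
outer loop
vertex 4.756 3.069 -0.894
vertex 4.61 1.566 0.232
vertex 4.29 1.533 -0.673
endloop
endfacet
facet normal 0.898 -0.317 -0.306
outer loop
vertex 5.076 3.102 0.01
vertex 4.61 1.566 0.232
vertex 4.756 3.069 -0.894
endloop
endfacet

endsolid


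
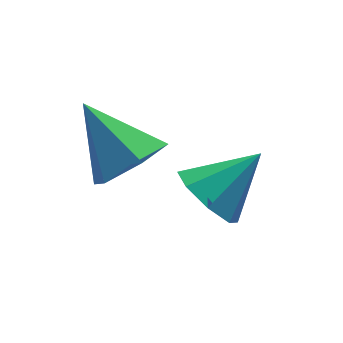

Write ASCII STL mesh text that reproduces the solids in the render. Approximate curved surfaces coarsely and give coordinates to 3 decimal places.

solid 
facet normal -0.784 -0.136 -0.605
outer loop
vertex 0.775 -1.647 -0.283
vertex 0.198 -1.819 0.503
vertex 0.457 -1.014 -0.013
endloop
endfacet
facet normal 0.770 0.535 -0.348
outer loop
vertex 0.775 -1.647 -0.283
vertex 0.457 -1.014 -0.013
vertex 1.562 -1.581 1.557
endloop
endfacet
facet normal -0.784 -0.136 -0.606
outer loop
vertex 0.457 -1.014 -0.013
vertex 0.198 -1.819 0.503
vertex -0.013 -0.853 0.559
endloop
endfacet
facet normal 0.388 0.920 0.059
outer loop
vertex 0.457 -1.014 -0.013
vertex -0.013 -0.853 0.559
vertex 1.562 -1.581 1.557
endloop
endfacet
facet normal -0.784 -0.136 -0.605
outer loop
vertex -0.013 -0.853 0.559
vertex 0.198 -1.819 0.503
vertex -0.359 -1.257 1.098
endloop
endfacet
facet normal -0.007 0.802 0.597
outer loop
vertex -0.013 -0.853 0.559
vertex -0.359 -1.257 1.098
vertex 1.562 -1.581 1.557
endloop
endfacet
facet normal -0.784 -0.136 -0.605
outer loop
vertex -0.359 -1.257 1.098
vertex 0.198 -1.819 0.503
vertex -0.379 -1.99 1.289
endloop
endfacet
facet normal -0.184 0.253 0.950
outer loop
vertex -0.359 -1.257 1.098
vertex -0.379 -1.99 1.289
vertex 1.562 -1.581 1.557
endloop
endfacet
facet normal -0.784 -0.136 -0.605
outer loop
vertex -0.379 -1.99 1.289
vertex 0.198 -1.819 0.503
vertex -0.061 -2.623 1.019
endloop
endfacet
facet normal -0.040 -0.409 0.912
outer loop
vertex -0.379 -1.99 1.289
vertex -0.061 -2.623 1.019
vertex 1.562 -1.581 1.557
endloop
endfacet
facet normal -0.784 -0.136 -0.606
outer loop
vertex -0.061 -2.623 1.019
vertex 0.198 -1.819 0.503
vertex 0.409 -2.784 0.447
endloop
endfacet
facet normal 0.342 -0.793 0.504
outer loop
vertex -0.061 -2.623 1.019
vertex 0.409 -2.784 0.447
vertex 1.562 -1.581 1.557
endloop
endfacet
facet normal -0.784 -0.136 -0.605
outer loop
vertex 0.409 -2.784 0.447
vertex 0.198 -1.819 0.503
vertex 0.755 -2.38 -0.092
endloop
endfacet
facet normal 0.737 -0.675 -0.033
outer loop
vertex 0.409 -2.784 0.447
vertex 0.755 -2.38 -0.092
vertex 1.562 -1.581 1.557
endloop
endfacet
facet normal -0.784 -0.136 -0.605
outer loop
vertex 0.755 -2.38 -0.092
vertex 0.198 -1.819 0.503
vertex 0.775 -1.647 -0.283
endloop
endfacet
facet normal 0.914 -0.126 -0.386
outer loop
vertex 0.755 -2.38 -0.092
vertex 0.775 -1.647 -0.283
vertex 1.562 -1.581 1.557
endloop
endfacet
facet normal 0.382 -0.660 -0.647
outer loop
vertex -0.28 -0.281 1.183
vertex -1.178 -0.216 0.587
vertex -0.352 0.452 0.393
endloop
endfacet
facet normal 0.680 0.568 0.465
outer loop
vertex -0.28 -0.281 1.183
vertex -0.352 0.452 0.393
vertex -1.962 1.136 1.913
endloop
endfacet
facet normal 0.382 -0.660 -0.647
outer loop
vertex -0.352 0.452 0.393
vertex -1.178 -0.216 0.587
vertex -1.25 0.517 -0.203
endloop
endfacet
facet normal 0.208 0.955 -0.209
outer loop
vertex -0.352 0.452 0.393
vertex -1.25 0.517 -0.203
vertex -1.962 1.136 1.913
endloop
endfacet
facet normal 0.382 -0.660 -0.647
outer loop
vertex -1.25 0.517 -0.203
vertex -1.178 -0.216 0.587
vertex -2.076 -0.151 -0.01
endloop
endfacet
facet normal -0.630 0.662 -0.406
outer loop
vertex -1.25 0.517 -0.203
vertex -2.076 -0.151 -0.01
vertex -1.962 1.136 1.913
endloop
endfacet
facet normal 0.382 -0.660 -0.647
outer loop
vertex -2.076 -0.151 -0.01
vertex -1.178 -0.216 0.587
vertex -2.004 -0.884 0.78
endloop
endfacet
facet normal -0.997 -0.020 0.072
outer loop
vertex -2.076 -0.151 -0.01
vertex -2.004 -0.884 0.78
vertex -1.962 1.136 1.913
endloop
endfacet
facet normal 0.382 -0.659 -0.647
outer loop
vertex -2.004 -0.884 0.78
vertex -1.178 -0.216 0.587
vertex -1.106 -0.949 1.376
endloop
endfacet
facet normal -0.525 -0.408 0.747
outer loop
vertex -2.004 -0.884 0.78
vertex -1.106 -0.949 1.376
vertex -1.962 1.136 1.913
endloop
endfacet
facet normal 0.382 -0.659 -0.647
outer loop
vertex -1.106 -0.949 1.376
vertex -1.178 -0.216 0.587
vertex -0.28 -0.281 1.183
endloop
endfacet
facet normal 0.313 -0.114 0.943
outer loop
vertex -1.106 -0.949 1.376
vertex -0.28 -0.281 1.183
vertex -1.962 1.136 1.913
endloop
endfacet

endsolid


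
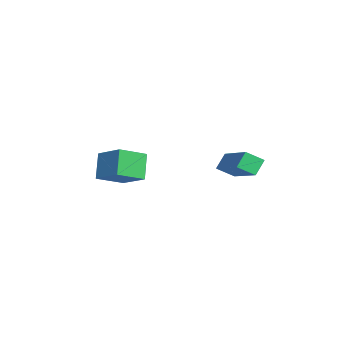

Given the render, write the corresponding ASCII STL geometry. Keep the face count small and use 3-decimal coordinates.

solid 
facet normal -0.455 0.473 0.754
outer loop
vertex 0.467 3.355 -1.749
vertex 2.417 3.89 -0.907
vertex 0.465 4.083 -2.207
endloop
endfacet
facet normal -0.890 -0.244 -0.384
outer loop
vertex 0.843 3.69 -2.833
vertex 0.467 3.355 -1.749
vertex 0.465 4.083 -2.207
endloop
endfacet
facet normal -0.455 0.473 0.754
outer loop
vertex 0.465 4.083 -2.207
vertex 2.417 3.89 -0.907
vertex 2.415 4.618 -1.365
endloop
endfacet
facet normal -0.002 0.846 -0.533
outer loop
vertex 2.415 4.618 -1.365
vertex 0.843 3.69 -2.833
vertex 0.465 4.083 -2.207
endloop
endfacet
facet normal 0.002 -0.846 0.533
outer loop
vertex 0.467 3.355 -1.749
vertex 2.795 3.497 -1.533
vertex 2.417 3.89 -0.907
endloop
endfacet
facet normal -0.890 -0.244 -0.384
outer loop
vertex 0.845 2.962 -2.375
vertex 0.467 3.355 -1.749
vertex 0.843 3.69 -2.833
endloop
endfacet
facet normal 0.002 -0.846 0.533
outer loop
vertex 0.845 2.962 -2.375
vertex 2.795 3.497 -1.533
vertex 0.467 3.355 -1.749
endloop
endfacet
facet normal 0.890 0.244 0.384
outer loop
vertex 2.417 3.89 -0.907
vertex 2.795 3.497 -1.533
vertex 2.415 4.618 -1.365
endloop
endfacet
facet normal -0.002 0.846 -0.533
outer loop
vertex 2.793 4.225 -1.991
vertex 0.843 3.69 -2.833
vertex 2.415 4.618 -1.365
endloop
endfacet
facet normal 0.890 0.244 0.384
outer loop
vertex 2.415 4.618 -1.365
vertex 2.795 3.497 -1.533
vertex 2.793 4.225 -1.991
endloop
endfacet
facet normal 0.455 -0.473 -0.754
outer loop
vertex 2.793 4.225 -1.991
vertex 0.845 2.962 -2.375
vertex 0.843 3.69 -2.833
endloop
endfacet
facet normal 0.455 -0.473 -0.754
outer loop
vertex 2.795 3.497 -1.533
vertex 0.845 2.962 -2.375
vertex 2.793 4.225 -1.991
endloop
endfacet
facet normal -0.555 0.116 0.824
outer loop
vertex -3.348 -1.39 -3.038
vertex -2.235 -0.594 -2.4
vertex -3.88 -0.228 -3.56
endloop
endfacet
facet normal -0.737 -0.527 -0.423
outer loop
vertex -3.125 -0.386 -4.68
vertex -3.348 -1.39 -3.038
vertex -3.88 -0.228 -3.56
endloop
endfacet
facet normal -0.555 0.116 0.824
outer loop
vertex -3.88 -0.228 -3.56
vertex -2.235 -0.594 -2.4
vertex -2.766 0.568 -2.922
endloop
endfacet
facet normal -0.385 0.842 -0.378
outer loop
vertex -2.766 0.568 -2.922
vertex -3.125 -0.386 -4.68
vertex -3.88 -0.228 -3.56
endloop
endfacet
facet normal 0.385 -0.842 0.378
outer loop
vertex -3.348 -1.39 -3.038
vertex -1.48 -0.752 -3.52
vertex -2.235 -0.594 -2.4
endloop
endfacet
facet normal -0.738 -0.527 -0.422
outer loop
vertex -2.594 -1.548 -4.158
vertex -3.348 -1.39 -3.038
vertex -3.125 -0.386 -4.68
endloop
endfacet
facet normal 0.385 -0.842 0.378
outer loop
vertex -2.594 -1.548 -4.158
vertex -1.48 -0.752 -3.52
vertex -3.348 -1.39 -3.038
endloop
endfacet
facet normal 0.737 0.527 0.423
outer loop
vertex -2.235 -0.594 -2.4
vertex -1.48 -0.752 -3.52
vertex -2.766 0.568 -2.922
endloop
endfacet
facet normal -0.385 0.842 -0.378
outer loop
vertex -2.012 0.41 -4.042
vertex -3.125 -0.386 -4.68
vertex -2.766 0.568 -2.922
endloop
endfacet
facet normal 0.737 0.527 0.422
outer loop
vertex -2.766 0.568 -2.922
vertex -1.48 -0.752 -3.52
vertex -2.012 0.41 -4.042
endloop
endfacet
facet normal 0.555 -0.116 -0.824
outer loop
vertex -2.012 0.41 -4.042
vertex -2.594 -1.548 -4.158
vertex -3.125 -0.386 -4.68
endloop
endfacet
facet normal 0.555 -0.116 -0.824
outer loop
vertex -1.48 -0.752 -3.52
vertex -2.594 -1.548 -4.158
vertex -2.012 0.41 -4.042
endloop
endfacet

endsolid


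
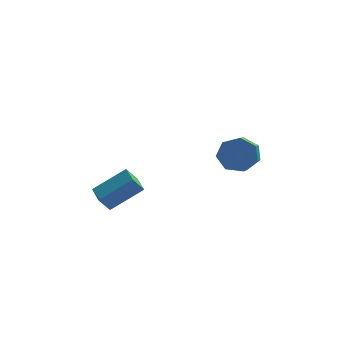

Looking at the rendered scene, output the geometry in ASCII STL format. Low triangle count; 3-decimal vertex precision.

solid 
facet normal -0.514 -0.260 0.818
outer loop
vertex -2.355 1.256 -0.942
vertex -2.742 2.293 -0.855
vertex -3.892 0.777 -2.06
endloop
endfacet
facet normal 0.348 -0.934 -0.078
outer loop
vertex -3.398 1.027 -2.845
vertex -2.355 1.256 -0.942
vertex -3.892 0.777 -2.06
endloop
endfacet
facet normal -0.515 -0.259 0.817
outer loop
vertex -3.892 0.777 -2.06
vertex -2.742 2.293 -0.855
vertex -4.278 1.814 -1.974
endloop
endfacet
facet normal -0.784 -0.244 -0.571
outer loop
vertex -4.278 1.814 -1.974
vertex -3.398 1.027 -2.845
vertex -3.892 0.777 -2.06
endloop
endfacet
facet normal 0.784 0.245 0.571
outer loop
vertex -2.355 1.256 -0.942
vertex -2.248 2.543 -1.64
vertex -2.742 2.293 -0.855
endloop
endfacet
facet normal 0.349 -0.934 -0.079
outer loop
vertex -1.862 1.506 -1.726
vertex -2.355 1.256 -0.942
vertex -3.398 1.027 -2.845
endloop
endfacet
facet normal 0.784 0.244 0.571
outer loop
vertex -1.862 1.506 -1.726
vertex -2.248 2.543 -1.64
vertex -2.355 1.256 -0.942
endloop
endfacet
facet normal -0.348 0.934 0.078
outer loop
vertex -2.742 2.293 -0.855
vertex -2.248 2.543 -1.64
vertex -4.278 1.814 -1.974
endloop
endfacet
facet normal -0.784 -0.245 -0.571
outer loop
vertex -3.785 2.064 -2.758
vertex -3.398 1.027 -2.845
vertex -4.278 1.814 -1.974
endloop
endfacet
facet normal -0.348 0.934 0.079
outer loop
vertex -4.278 1.814 -1.974
vertex -2.248 2.543 -1.64
vertex -3.785 2.064 -2.758
endloop
endfacet
facet normal 0.514 0.260 -0.817
outer loop
vertex -3.785 2.064 -2.758
vertex -1.862 1.506 -1.726
vertex -3.398 1.027 -2.845
endloop
endfacet
facet normal 0.514 0.259 -0.818
outer loop
vertex -2.248 2.543 -1.64
vertex -1.862 1.506 -1.726
vertex -3.785 2.064 -2.758
endloop
endfacet
facet normal 0.058 0.876 -0.479
outer loop
vertex 2.819 2.649 -0.948
vertex 2.503 3.105 -0.152
vertex 3.416 2.903 -0.411
endloop
endfacet
facet normal 0.703 -0.376 -0.604
outer loop
vertex 2.819 2.649 -0.948
vertex 3.416 2.903 -0.411
vertex 2.693 0.739 0.096
endloop
endfacet
facet normal 0.703 -0.376 -0.604
outer loop
vertex 2.693 0.739 0.096
vertex 3.416 2.903 -0.411
vertex 3.29 0.993 0.633
endloop
endfacet
facet normal -0.058 -0.876 0.479
outer loop
vertex 2.693 0.739 0.096
vertex 3.29 0.993 0.633
vertex 2.377 1.195 0.892
endloop
endfacet
facet normal 0.058 0.876 -0.479
outer loop
vertex 3.416 2.903 -0.411
vertex 2.503 3.105 -0.152
vertex 3.325 3.309 0.32
endloop
endfacet
facet normal 0.992 0.002 0.123
outer loop
vertex 3.416 2.903 -0.411
vertex 3.325 3.309 0.32
vertex 3.29 0.993 0.633
endloop
endfacet
facet normal 0.992 0.002 0.123
outer loop
vertex 3.29 0.993 0.633
vertex 3.325 3.309 0.32
vertex 3.199 1.399 1.365
endloop
endfacet
facet normal -0.058 -0.876 0.479
outer loop
vertex 3.29 0.993 0.633
vertex 3.199 1.399 1.365
vertex 2.377 1.195 0.892
endloop
endfacet
facet normal 0.057 0.876 -0.479
outer loop
vertex 3.325 3.309 0.32
vertex 2.503 3.105 -0.152
vertex 2.616 3.561 0.696
endloop
endfacet
facet normal 0.535 0.378 0.756
outer loop
vertex 3.325 3.309 0.32
vertex 2.616 3.561 0.696
vertex 3.199 1.399 1.365
endloop
endfacet
facet normal 0.535 0.378 0.756
outer loop
vertex 3.199 1.399 1.365
vertex 2.616 3.561 0.696
vertex 2.489 1.652 1.741
endloop
endfacet
facet normal -0.058 -0.876 0.479
outer loop
vertex 3.199 1.399 1.365
vertex 2.489 1.652 1.741
vertex 2.377 1.195 0.892
endloop
endfacet
facet normal 0.058 0.876 -0.479
outer loop
vertex 2.616 3.561 0.696
vertex 2.503 3.105 -0.152
vertex 1.821 3.47 0.433
endloop
endfacet
facet normal -0.325 0.471 0.820
outer loop
vertex 2.616 3.561 0.696
vertex 1.821 3.47 0.433
vertex 2.489 1.652 1.741
endloop
endfacet
facet normal -0.326 0.470 0.820
outer loop
vertex 2.489 1.652 1.741
vertex 1.821 3.47 0.433
vertex 1.695 1.56 1.478
endloop
endfacet
facet normal -0.057 -0.876 0.479
outer loop
vertex 2.489 1.652 1.741
vertex 1.695 1.56 1.478
vertex 2.377 1.195 0.892
endloop
endfacet
facet normal 0.058 0.876 -0.479
outer loop
vertex 1.821 3.47 0.433
vertex 2.503 3.105 -0.152
vertex 1.54 3.104 -0.27
endloop
endfacet
facet normal -0.941 0.208 0.268
outer loop
vertex 1.821 3.47 0.433
vertex 1.54 3.104 -0.27
vertex 1.695 1.56 1.478
endloop
endfacet
facet normal -0.941 0.208 0.267
outer loop
vertex 1.695 1.56 1.478
vertex 1.54 3.104 -0.27
vertex 1.414 1.194 0.774
endloop
endfacet
facet normal -0.058 -0.876 0.479
outer loop
vertex 1.695 1.56 1.478
vertex 1.414 1.194 0.774
vertex 2.377 1.195 0.892
endloop
endfacet
facet normal 0.058 0.876 -0.479
outer loop
vertex 1.54 3.104 -0.27
vertex 2.503 3.105 -0.152
vertex 1.984 2.738 -0.885
endloop
endfacet
facet normal -0.848 -0.210 -0.487
outer loop
vertex 1.54 3.104 -0.27
vertex 1.984 2.738 -0.885
vertex 1.414 1.194 0.774
endloop
endfacet
facet normal -0.848 -0.210 -0.487
outer loop
vertex 1.414 1.194 0.774
vertex 1.984 2.738 -0.885
vertex 1.858 0.829 0.159
endloop
endfacet
facet normal -0.058 -0.876 0.478
outer loop
vertex 1.414 1.194 0.774
vertex 1.858 0.829 0.159
vertex 2.377 1.195 0.892
endloop
endfacet
facet normal 0.057 0.876 -0.479
outer loop
vertex 1.984 2.738 -0.885
vertex 2.503 3.105 -0.152
vertex 2.819 2.649 -0.948
endloop
endfacet
facet normal -0.116 -0.471 -0.875
outer loop
vertex 1.984 2.738 -0.885
vertex 2.819 2.649 -0.948
vertex 1.858 0.829 0.159
endloop
endfacet
facet normal -0.117 -0.470 -0.875
outer loop
vertex 1.858 0.829 0.159
vertex 2.819 2.649 -0.948
vertex 2.693 0.739 0.096
endloop
endfacet
facet normal -0.058 -0.876 0.479
outer loop
vertex 1.858 0.829 0.159
vertex 2.693 0.739 0.096
vertex 2.377 1.195 0.892
endloop
endfacet

endsolid


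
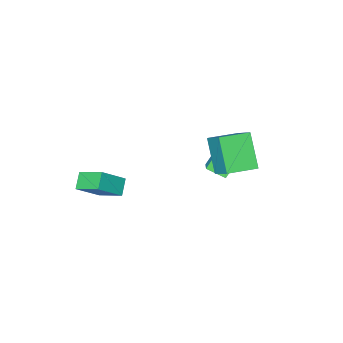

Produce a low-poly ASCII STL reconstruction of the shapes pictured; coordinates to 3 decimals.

solid 
facet normal -0.960 0.273 -0.060
outer loop
vertex -3.321 3.562 2.98
vertex -2.873 4.818 1.516
vertex -3.616 2.26 1.772
endloop
endfacet
facet normal -0.227 -0.634 0.739
outer loop
vertex -2.147 1.842 1.864
vertex -3.321 3.562 2.98
vertex -3.616 2.26 1.772
endloop
endfacet
facet normal -0.960 0.273 -0.060
outer loop
vertex -3.616 2.26 1.772
vertex -2.873 4.818 1.516
vertex -3.168 3.516 0.309
endloop
endfacet
facet normal -0.164 -0.723 -0.671
outer loop
vertex -3.168 3.516 0.309
vertex -2.147 1.842 1.864
vertex -3.616 2.26 1.772
endloop
endfacet
facet normal 0.164 0.723 0.671
outer loop
vertex -3.321 3.562 2.98
vertex -1.404 4.4 1.608
vertex -2.873 4.818 1.516
endloop
endfacet
facet normal -0.226 -0.634 0.739
outer loop
vertex -1.852 3.144 3.071
vertex -3.321 3.562 2.98
vertex -2.147 1.842 1.864
endloop
endfacet
facet normal 0.164 0.723 0.671
outer loop
vertex -1.852 3.144 3.071
vertex -1.404 4.4 1.608
vertex -3.321 3.562 2.98
endloop
endfacet
facet normal 0.227 0.634 -0.739
outer loop
vertex -2.873 4.818 1.516
vertex -1.404 4.4 1.608
vertex -3.168 3.516 0.309
endloop
endfacet
facet normal -0.164 -0.723 -0.671
outer loop
vertex -1.699 3.098 0.4
vertex -2.147 1.842 1.864
vertex -3.168 3.516 0.309
endloop
endfacet
facet normal 0.226 0.634 -0.739
outer loop
vertex -3.168 3.516 0.309
vertex -1.404 4.4 1.608
vertex -1.699 3.098 0.4
endloop
endfacet
facet normal 0.960 -0.273 0.060
outer loop
vertex -1.699 3.098 0.4
vertex -1.852 3.144 3.071
vertex -2.147 1.842 1.864
endloop
endfacet
facet normal 0.960 -0.273 0.060
outer loop
vertex -1.404 4.4 1.608
vertex -1.852 3.144 3.071
vertex -1.699 3.098 0.4
endloop
endfacet
facet normal -0.691 -0.122 0.713
outer loop
vertex -3.135 1.597 0.472
vertex -3.718 2.369 0.039
vertex -3.815 0.619 -0.354
endloop
endfacet
facet normal 0.551 -0.728 0.409
outer loop
vertex -2.842 0.791 -1.359
vertex -3.135 1.597 0.472
vertex -3.815 0.619 -0.354
endloop
endfacet
facet normal -0.690 -0.122 0.713
outer loop
vertex -3.815 0.619 -0.354
vertex -3.718 2.369 0.039
vertex -4.399 1.391 -0.787
endloop
endfacet
facet normal -0.469 -0.675 -0.570
outer loop
vertex -4.399 1.391 -0.787
vertex -2.842 0.791 -1.359
vertex -3.815 0.619 -0.354
endloop
endfacet
facet normal 0.470 0.674 0.570
outer loop
vertex -3.135 1.597 0.472
vertex -2.745 2.541 -0.966
vertex -3.718 2.369 0.039
endloop
endfacet
facet normal 0.550 -0.728 0.409
outer loop
vertex -2.161 1.769 -0.533
vertex -3.135 1.597 0.472
vertex -2.842 0.791 -1.359
endloop
endfacet
facet normal 0.469 0.675 0.570
outer loop
vertex -2.161 1.769 -0.533
vertex -2.745 2.541 -0.966
vertex -3.135 1.597 0.472
endloop
endfacet
facet normal -0.550 0.728 -0.408
outer loop
vertex -3.718 2.369 0.039
vertex -2.745 2.541 -0.966
vertex -4.399 1.391 -0.787
endloop
endfacet
facet normal -0.469 -0.674 -0.570
outer loop
vertex -3.425 1.563 -1.792
vertex -2.842 0.791 -1.359
vertex -4.399 1.391 -0.787
endloop
endfacet
facet normal -0.550 0.728 -0.409
outer loop
vertex -4.399 1.391 -0.787
vertex -2.745 2.541 -0.966
vertex -3.425 1.563 -1.792
endloop
endfacet
facet normal 0.690 0.121 -0.713
outer loop
vertex -3.425 1.563 -1.792
vertex -2.161 1.769 -0.533
vertex -2.842 0.791 -1.359
endloop
endfacet
facet normal 0.690 0.122 -0.713
outer loop
vertex -2.745 2.541 -0.966
vertex -2.161 1.769 -0.533
vertex -3.425 1.563 -1.792
endloop
endfacet
facet normal -0.750 0.107 -0.652
outer loop
vertex 1.618 -1.323 -1.649
vertex 1.158 -0.063 -0.912
vertex 2.183 -0.788 -2.211
endloop
endfacet
facet normal 0.300 -0.823 -0.482
outer loop
vertex 3.362 -0.957 -1.188
vertex 1.618 -1.323 -1.649
vertex 2.183 -0.788 -2.211
endloop
endfacet
facet normal -0.751 0.107 -0.652
outer loop
vertex 2.183 -0.788 -2.211
vertex 1.158 -0.063 -0.912
vertex 1.723 0.472 -1.475
endloop
endfacet
facet normal 0.588 0.557 -0.586
outer loop
vertex 1.723 0.472 -1.475
vertex 3.362 -0.957 -1.188
vertex 2.183 -0.788 -2.211
endloop
endfacet
facet normal -0.588 -0.557 0.586
outer loop
vertex 1.618 -1.323 -1.649
vertex 2.337 -0.232 0.111
vertex 1.158 -0.063 -0.912
endloop
endfacet
facet normal 0.300 -0.824 -0.481
outer loop
vertex 2.797 -1.492 -0.625
vertex 1.618 -1.323 -1.649
vertex 3.362 -0.957 -1.188
endloop
endfacet
facet normal -0.589 -0.557 0.586
outer loop
vertex 2.797 -1.492 -0.625
vertex 2.337 -0.232 0.111
vertex 1.618 -1.323 -1.649
endloop
endfacet
facet normal -0.300 0.823 0.482
outer loop
vertex 1.158 -0.063 -0.912
vertex 2.337 -0.232 0.111
vertex 1.723 0.472 -1.475
endloop
endfacet
facet normal 0.589 0.557 -0.586
outer loop
vertex 2.902 0.303 -0.451
vertex 3.362 -0.957 -1.188
vertex 1.723 0.472 -1.475
endloop
endfacet
facet normal -0.300 0.823 0.482
outer loop
vertex 1.723 0.472 -1.475
vertex 2.337 -0.232 0.111
vertex 2.902 0.303 -0.451
endloop
endfacet
facet normal 0.751 -0.107 0.652
outer loop
vertex 2.902 0.303 -0.451
vertex 2.797 -1.492 -0.625
vertex 3.362 -0.957 -1.188
endloop
endfacet
facet normal 0.750 -0.107 0.652
outer loop
vertex 2.337 -0.232 0.111
vertex 2.797 -1.492 -0.625
vertex 2.902 0.303 -0.451
endloop
endfacet

endsolid


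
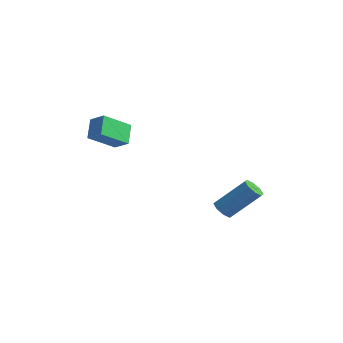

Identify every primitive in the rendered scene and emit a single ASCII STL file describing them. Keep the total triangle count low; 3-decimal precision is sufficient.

solid 
facet normal -0.444 -0.546 -0.711
outer loop
vertex 1.199 2.422 -2.238
vertex 0.686 2.411 -1.909
vertex 0.916 2.78 -2.336
endloop
endfacet
facet normal 0.660 0.338 -0.671
outer loop
vertex 1.199 2.422 -2.238
vertex 0.916 2.78 -2.336
vertex 2.108 3.541 -0.78
endloop
endfacet
facet normal 0.659 0.339 -0.671
outer loop
vertex 2.108 3.541 -0.78
vertex 0.916 2.78 -2.336
vertex 1.824 3.899 -0.878
endloop
endfacet
facet normal 0.443 0.546 0.711
outer loop
vertex 2.108 3.541 -0.78
vertex 1.824 3.899 -0.878
vertex 1.594 3.529 -0.451
endloop
endfacet
facet normal -0.444 -0.546 -0.711
outer loop
vertex 0.916 2.78 -2.336
vertex 0.686 2.411 -1.909
vertex 0.498 2.922 -2.184
endloop
endfacet
facet normal 0.039 0.781 -0.623
outer loop
vertex 0.916 2.78 -2.336
vertex 0.498 2.922 -2.184
vertex 1.824 3.899 -0.878
endloop
endfacet
facet normal 0.037 0.782 -0.623
outer loop
vertex 1.824 3.899 -0.878
vertex 0.498 2.922 -2.184
vertex 1.406 4.04 -0.726
endloop
endfacet
facet normal 0.443 0.546 0.711
outer loop
vertex 1.824 3.899 -0.878
vertex 1.406 4.04 -0.726
vertex 1.594 3.529 -0.451
endloop
endfacet
facet normal -0.443 -0.546 -0.711
outer loop
vertex 0.498 2.922 -2.184
vertex 0.686 2.411 -1.909
vertex 0.19 2.764 -1.871
endloop
endfacet
facet normal -0.607 0.767 -0.210
outer loop
vertex 0.498 2.922 -2.184
vertex 0.19 2.764 -1.871
vertex 1.406 4.04 -0.726
endloop
endfacet
facet normal -0.607 0.767 -0.210
outer loop
vertex 1.406 4.04 -0.726
vertex 0.19 2.764 -1.871
vertex 1.098 3.882 -0.413
endloop
endfacet
facet normal 0.443 0.546 0.711
outer loop
vertex 1.406 4.04 -0.726
vertex 1.098 3.882 -0.413
vertex 1.594 3.529 -0.451
endloop
endfacet
facet normal -0.443 -0.546 -0.712
outer loop
vertex 0.19 2.764 -1.871
vertex 0.686 2.411 -1.909
vertex 0.172 2.399 -1.58
endloop
endfacet
facet normal -0.896 0.303 0.325
outer loop
vertex 0.19 2.764 -1.871
vertex 0.172 2.399 -1.58
vertex 1.098 3.882 -0.413
endloop
endfacet
facet normal -0.896 0.303 0.326
outer loop
vertex 1.098 3.882 -0.413
vertex 0.172 2.399 -1.58
vertex 1.081 3.518 -0.122
endloop
endfacet
facet normal 0.444 0.547 0.710
outer loop
vertex 1.098 3.882 -0.413
vertex 1.081 3.518 -0.122
vertex 1.594 3.529 -0.451
endloop
endfacet
facet normal -0.443 -0.546 -0.711
outer loop
vertex 0.172 2.399 -1.58
vertex 0.686 2.411 -1.909
vertex 0.456 2.041 -1.482
endloop
endfacet
facet normal -0.659 -0.339 0.671
outer loop
vertex 0.172 2.399 -1.58
vertex 0.456 2.041 -1.482
vertex 1.081 3.518 -0.122
endloop
endfacet
facet normal -0.660 -0.338 0.671
outer loop
vertex 1.081 3.518 -0.122
vertex 0.456 2.041 -1.482
vertex 1.364 3.16 -0.024
endloop
endfacet
facet normal 0.444 0.546 0.711
outer loop
vertex 1.081 3.518 -0.122
vertex 1.364 3.16 -0.024
vertex 1.594 3.529 -0.451
endloop
endfacet
facet normal -0.443 -0.546 -0.711
outer loop
vertex 0.456 2.041 -1.482
vertex 0.686 2.411 -1.909
vertex 0.874 1.9 -1.634
endloop
endfacet
facet normal -0.037 -0.781 0.623
outer loop
vertex 0.456 2.041 -1.482
vertex 0.874 1.9 -1.634
vertex 1.364 3.16 -0.024
endloop
endfacet
facet normal -0.039 -0.781 0.623
outer loop
vertex 1.364 3.16 -0.024
vertex 0.874 1.9 -1.634
vertex 1.782 3.018 -0.176
endloop
endfacet
facet normal 0.444 0.546 0.711
outer loop
vertex 1.364 3.16 -0.024
vertex 1.782 3.018 -0.176
vertex 1.594 3.529 -0.451
endloop
endfacet
facet normal -0.443 -0.546 -0.711
outer loop
vertex 0.874 1.9 -1.634
vertex 0.686 2.411 -1.909
vertex 1.182 2.058 -1.947
endloop
endfacet
facet normal 0.607 -0.767 0.210
outer loop
vertex 0.874 1.9 -1.634
vertex 1.182 2.058 -1.947
vertex 1.782 3.018 -0.176
endloop
endfacet
facet normal 0.607 -0.767 0.210
outer loop
vertex 1.782 3.018 -0.176
vertex 1.182 2.058 -1.947
vertex 2.09 3.176 -0.489
endloop
endfacet
facet normal 0.443 0.546 0.711
outer loop
vertex 1.782 3.018 -0.176
vertex 2.09 3.176 -0.489
vertex 1.594 3.529 -0.451
endloop
endfacet
facet normal -0.444 -0.547 -0.710
outer loop
vertex 1.182 2.058 -1.947
vertex 0.686 2.411 -1.909
vertex 1.199 2.422 -2.238
endloop
endfacet
facet normal 0.896 -0.302 -0.326
outer loop
vertex 1.182 2.058 -1.947
vertex 1.199 2.422 -2.238
vertex 2.09 3.176 -0.489
endloop
endfacet
facet normal 0.896 -0.304 -0.325
outer loop
vertex 2.09 3.176 -0.489
vertex 1.199 2.422 -2.238
vertex 2.108 3.541 -0.78
endloop
endfacet
facet normal 0.443 0.546 0.712
outer loop
vertex 2.09 3.176 -0.489
vertex 2.108 3.541 -0.78
vertex 1.594 3.529 -0.451
endloop
endfacet
facet normal -0.517 0.481 0.708
outer loop
vertex -1.281 -2.845 4.678
vertex -1.164 -1.445 3.813
vertex -2.066 -3.048 4.243
endloop
endfacet
facet normal -0.071 -0.849 0.524
outer loop
vertex -1.456 -3.615 3.407
vertex -1.281 -2.845 4.678
vertex -2.066 -3.048 4.243
endloop
endfacet
facet normal -0.517 0.481 0.708
outer loop
vertex -2.066 -3.048 4.243
vertex -1.164 -1.445 3.813
vertex -1.949 -1.648 3.378
endloop
endfacet
facet normal -0.853 -0.221 -0.473
outer loop
vertex -1.949 -1.648 3.378
vertex -1.456 -3.615 3.407
vertex -2.066 -3.048 4.243
endloop
endfacet
facet normal 0.853 0.221 0.473
outer loop
vertex -1.281 -2.845 4.678
vertex -0.554 -2.012 2.977
vertex -1.164 -1.445 3.813
endloop
endfacet
facet normal -0.071 -0.849 0.524
outer loop
vertex -0.671 -3.412 3.842
vertex -1.281 -2.845 4.678
vertex -1.456 -3.615 3.407
endloop
endfacet
facet normal 0.853 0.221 0.473
outer loop
vertex -0.671 -3.412 3.842
vertex -0.554 -2.012 2.977
vertex -1.281 -2.845 4.678
endloop
endfacet
facet normal 0.071 0.849 -0.524
outer loop
vertex -1.164 -1.445 3.813
vertex -0.554 -2.012 2.977
vertex -1.949 -1.648 3.378
endloop
endfacet
facet normal -0.853 -0.221 -0.473
outer loop
vertex -1.339 -2.215 2.542
vertex -1.456 -3.615 3.407
vertex -1.949 -1.648 3.378
endloop
endfacet
facet normal 0.071 0.849 -0.524
outer loop
vertex -1.949 -1.648 3.378
vertex -0.554 -2.012 2.977
vertex -1.339 -2.215 2.542
endloop
endfacet
facet normal 0.517 -0.481 -0.708
outer loop
vertex -1.339 -2.215 2.542
vertex -0.671 -3.412 3.842
vertex -1.456 -3.615 3.407
endloop
endfacet
facet normal 0.517 -0.481 -0.708
outer loop
vertex -0.554 -2.012 2.977
vertex -0.671 -3.412 3.842
vertex -1.339 -2.215 2.542
endloop
endfacet

endsolid


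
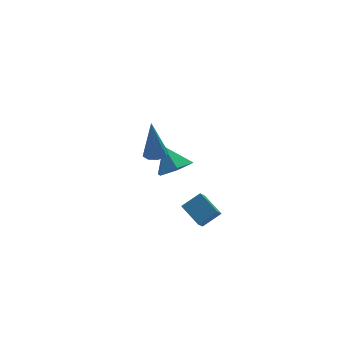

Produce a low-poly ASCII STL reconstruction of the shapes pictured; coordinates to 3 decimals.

solid 
facet normal 0.197 -0.619 -0.760
outer loop
vertex 3.385 -0.923 -0.953
vertex 2.59 -0.47 -1.528
vertex 3.593 -0.075 -1.589
endloop
endfacet
facet normal 0.715 0.299 0.632
outer loop
vertex 3.385 -0.923 -0.953
vertex 3.593 -0.075 -1.589
vertex 2.29 0.47 -0.372
endloop
endfacet
facet normal 0.197 -0.618 -0.761
outer loop
vertex 3.593 -0.075 -1.589
vertex 2.59 -0.47 -1.528
vertex 2.799 0.378 -2.163
endloop
endfacet
facet normal 0.449 0.890 0.082
outer loop
vertex 3.593 -0.075 -1.589
vertex 2.799 0.378 -2.163
vertex 2.29 0.47 -0.372
endloop
endfacet
facet normal 0.198 -0.618 -0.761
outer loop
vertex 2.799 0.378 -2.163
vertex 2.59 -0.47 -1.528
vertex 1.796 -0.017 -2.103
endloop
endfacet
facet normal -0.370 0.916 -0.152
outer loop
vertex 2.799 0.378 -2.163
vertex 1.796 -0.017 -2.103
vertex 2.29 0.47 -0.372
endloop
endfacet
facet normal 0.197 -0.619 -0.760
outer loop
vertex 1.796 -0.017 -2.103
vertex 2.59 -0.47 -1.528
vertex 1.587 -0.865 -1.467
endloop
endfacet
facet normal -0.922 0.351 0.164
outer loop
vertex 1.796 -0.017 -2.103
vertex 1.587 -0.865 -1.467
vertex 2.29 0.47 -0.372
endloop
endfacet
facet normal 0.197 -0.618 -0.761
outer loop
vertex 1.587 -0.865 -1.467
vertex 2.59 -0.47 -1.528
vertex 2.381 -1.318 -0.893
endloop
endfacet
facet normal -0.655 -0.242 0.716
outer loop
vertex 1.587 -0.865 -1.467
vertex 2.381 -1.318 -0.893
vertex 2.29 0.47 -0.372
endloop
endfacet
facet normal 0.198 -0.618 -0.761
outer loop
vertex 2.381 -1.318 -0.893
vertex 2.59 -0.47 -1.528
vertex 3.385 -0.923 -0.953
endloop
endfacet
facet normal 0.162 -0.268 0.950
outer loop
vertex 2.381 -1.318 -0.893
vertex 3.385 -0.923 -0.953
vertex 2.29 0.47 -0.372
endloop
endfacet
facet normal -0.440 -0.513 0.737
outer loop
vertex 3.454 -1.697 -2.857
vertex 2.394 -1.737 -3.517
vertex 3.879 -2.932 -3.464
endloop
endfacet
facet normal 0.849 0.033 0.528
outer loop
vertex 4.366 -2.363 -4.283
vertex 3.454 -1.697 -2.857
vertex 3.879 -2.932 -3.464
endloop
endfacet
facet normal -0.439 -0.513 0.737
outer loop
vertex 3.879 -2.932 -3.464
vertex 2.394 -1.737 -3.517
vertex 2.818 -2.972 -4.124
endloop
endfacet
facet normal 0.294 -0.858 -0.421
outer loop
vertex 2.818 -2.972 -4.124
vertex 4.366 -2.363 -4.283
vertex 3.879 -2.932 -3.464
endloop
endfacet
facet normal -0.294 0.858 0.421
outer loop
vertex 3.454 -1.697 -2.857
vertex 2.881 -1.168 -4.336
vertex 2.394 -1.737 -3.517
endloop
endfacet
facet normal 0.849 0.032 0.528
outer loop
vertex 3.942 -1.128 -3.676
vertex 3.454 -1.697 -2.857
vertex 4.366 -2.363 -4.283
endloop
endfacet
facet normal -0.294 0.858 0.421
outer loop
vertex 3.942 -1.128 -3.676
vertex 2.881 -1.168 -4.336
vertex 3.454 -1.697 -2.857
endloop
endfacet
facet normal -0.849 -0.032 -0.527
outer loop
vertex 2.394 -1.737 -3.517
vertex 2.881 -1.168 -4.336
vertex 2.818 -2.972 -4.124
endloop
endfacet
facet normal 0.294 -0.858 -0.421
outer loop
vertex 3.306 -2.403 -4.943
vertex 4.366 -2.363 -4.283
vertex 2.818 -2.972 -4.124
endloop
endfacet
facet normal -0.849 -0.032 -0.528
outer loop
vertex 2.818 -2.972 -4.124
vertex 2.881 -1.168 -4.336
vertex 3.306 -2.403 -4.943
endloop
endfacet
facet normal 0.440 0.513 -0.737
outer loop
vertex 3.306 -2.403 -4.943
vertex 3.942 -1.128 -3.676
vertex 4.366 -2.363 -4.283
endloop
endfacet
facet normal 0.439 0.513 -0.737
outer loop
vertex 2.881 -1.168 -4.336
vertex 3.942 -1.128 -3.676
vertex 3.306 -2.403 -4.943
endloop
endfacet
facet normal 0.032 -0.174 -0.984
outer loop
vertex 1.25 -2.58 1.531
vertex 0.874 -2.06 1.427
vertex 1.515 -2.164 1.466
endloop
endfacet
facet normal 0.807 -0.455 0.376
outer loop
vertex 1.25 -2.58 1.531
vertex 1.515 -2.164 1.466
vertex 0.806 -1.68 3.573
endloop
endfacet
facet normal 0.032 -0.174 -0.984
outer loop
vertex 1.515 -2.164 1.466
vertex 0.874 -2.06 1.427
vertex 1.404 -1.687 1.378
endloop
endfacet
facet normal 0.931 0.263 0.253
outer loop
vertex 1.515 -2.164 1.466
vertex 1.404 -1.687 1.378
vertex 0.806 -1.68 3.573
endloop
endfacet
facet normal 0.031 -0.174 -0.984
outer loop
vertex 1.404 -1.687 1.378
vertex 0.874 -2.06 1.427
vertex 0.983 -1.429 1.319
endloop
endfacet
facet normal 0.504 0.853 0.135
outer loop
vertex 1.404 -1.687 1.378
vertex 0.983 -1.429 1.319
vertex 0.806 -1.68 3.573
endloop
endfacet
facet normal 0.032 -0.174 -0.984
outer loop
vertex 0.983 -1.429 1.319
vertex 0.874 -2.06 1.427
vertex 0.498 -1.54 1.323
endloop
endfacet
facet normal -0.221 0.971 0.091
outer loop
vertex 0.983 -1.429 1.319
vertex 0.498 -1.54 1.323
vertex 0.806 -1.68 3.573
endloop
endfacet
facet normal 0.030 -0.175 -0.984
outer loop
vertex 0.498 -1.54 1.323
vertex 0.874 -2.06 1.427
vertex 0.234 -1.956 1.389
endloop
endfacet
facet normal -0.824 0.547 0.147
outer loop
vertex 0.498 -1.54 1.323
vertex 0.234 -1.956 1.389
vertex 0.806 -1.68 3.573
endloop
endfacet
facet normal 0.030 -0.175 -0.984
outer loop
vertex 0.234 -1.956 1.389
vertex 0.874 -2.06 1.427
vertex 0.344 -2.433 1.477
endloop
endfacet
facet normal -0.948 -0.169 0.270
outer loop
vertex 0.234 -1.956 1.389
vertex 0.344 -2.433 1.477
vertex 0.806 -1.68 3.573
endloop
endfacet
facet normal 0.030 -0.175 -0.984
outer loop
vertex 0.344 -2.433 1.477
vertex 0.874 -2.06 1.427
vertex 0.765 -2.692 1.536
endloop
endfacet
facet normal -0.522 -0.760 0.388
outer loop
vertex 0.344 -2.433 1.477
vertex 0.765 -2.692 1.536
vertex 0.806 -1.68 3.573
endloop
endfacet
facet normal 0.030 -0.175 -0.984
outer loop
vertex 0.765 -2.692 1.536
vertex 0.874 -2.06 1.427
vertex 1.25 -2.58 1.531
endloop
endfacet
facet normal 0.207 -0.878 0.432
outer loop
vertex 0.765 -2.692 1.536
vertex 1.25 -2.58 1.531
vertex 0.806 -1.68 3.573
endloop
endfacet

endsolid


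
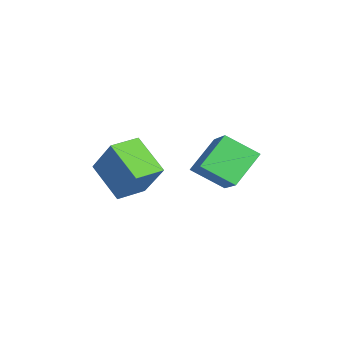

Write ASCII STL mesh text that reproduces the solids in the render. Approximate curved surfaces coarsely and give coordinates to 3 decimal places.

solid 
facet normal -0.681 0.732 0.009
outer loop
vertex 1.909 -3.43 -2.505
vertex 2.838 -2.586 -0.821
vertex 3.081 -2.324 -3.706
endloop
endfacet
facet normal -0.442 -0.402 -0.802
outer loop
vertex 4.022 -3.334 -3.719
vertex 1.909 -3.43 -2.505
vertex 3.081 -2.324 -3.706
endloop
endfacet
facet normal -0.681 0.732 0.009
outer loop
vertex 3.081 -2.324 -3.706
vertex 2.838 -2.586 -0.821
vertex 4.01 -1.48 -2.023
endloop
endfacet
facet normal 0.583 0.551 -0.598
outer loop
vertex 4.01 -1.48 -2.023
vertex 4.022 -3.334 -3.719
vertex 3.081 -2.324 -3.706
endloop
endfacet
facet normal -0.583 -0.551 0.598
outer loop
vertex 1.909 -3.43 -2.505
vertex 3.779 -3.596 -0.834
vertex 2.838 -2.586 -0.821
endloop
endfacet
facet normal -0.442 -0.402 -0.802
outer loop
vertex 2.85 -4.44 -2.517
vertex 1.909 -3.43 -2.505
vertex 4.022 -3.334 -3.719
endloop
endfacet
facet normal -0.583 -0.550 0.598
outer loop
vertex 2.85 -4.44 -2.517
vertex 3.779 -3.596 -0.834
vertex 1.909 -3.43 -2.505
endloop
endfacet
facet normal 0.443 0.402 0.802
outer loop
vertex 2.838 -2.586 -0.821
vertex 3.779 -3.596 -0.834
vertex 4.01 -1.48 -2.023
endloop
endfacet
facet normal 0.583 0.550 -0.598
outer loop
vertex 4.951 -2.49 -2.035
vertex 4.022 -3.334 -3.719
vertex 4.01 -1.48 -2.023
endloop
endfacet
facet normal 0.442 0.402 0.802
outer loop
vertex 4.01 -1.48 -2.023
vertex 3.779 -3.596 -0.834
vertex 4.951 -2.49 -2.035
endloop
endfacet
facet normal 0.681 -0.732 -0.009
outer loop
vertex 4.951 -2.49 -2.035
vertex 2.85 -4.44 -2.517
vertex 4.022 -3.334 -3.719
endloop
endfacet
facet normal 0.681 -0.732 -0.009
outer loop
vertex 3.779 -3.596 -0.834
vertex 2.85 -4.44 -2.517
vertex 4.951 -2.49 -2.035
endloop
endfacet
facet normal -0.811 -0.258 -0.525
outer loop
vertex 1.788 -0.604 -3.104
vertex 0.69 0.326 -1.864
vertex 1.94 0.828 -4.044
endloop
endfacet
facet normal 0.578 -0.490 -0.653
outer loop
vertex 3.53 1.334 -3.016
vertex 1.788 -0.604 -3.104
vertex 1.94 0.828 -4.044
endloop
endfacet
facet normal -0.811 -0.258 -0.525
outer loop
vertex 1.94 0.828 -4.044
vertex 0.69 0.326 -1.864
vertex 0.842 1.758 -2.803
endloop
endfacet
facet normal 0.088 0.833 -0.546
outer loop
vertex 0.842 1.758 -2.803
vertex 3.53 1.334 -3.016
vertex 1.94 0.828 -4.044
endloop
endfacet
facet normal -0.088 -0.833 0.546
outer loop
vertex 1.788 -0.604 -3.104
vertex 2.28 0.832 -0.836
vertex 0.69 0.326 -1.864
endloop
endfacet
facet normal 0.578 -0.490 -0.653
outer loop
vertex 3.378 -0.098 -2.077
vertex 1.788 -0.604 -3.104
vertex 3.53 1.334 -3.016
endloop
endfacet
facet normal -0.088 -0.833 0.546
outer loop
vertex 3.378 -0.098 -2.077
vertex 2.28 0.832 -0.836
vertex 1.788 -0.604 -3.104
endloop
endfacet
facet normal -0.578 0.490 0.653
outer loop
vertex 0.69 0.326 -1.864
vertex 2.28 0.832 -0.836
vertex 0.842 1.758 -2.803
endloop
endfacet
facet normal 0.088 0.833 -0.547
outer loop
vertex 2.432 2.264 -1.776
vertex 3.53 1.334 -3.016
vertex 0.842 1.758 -2.803
endloop
endfacet
facet normal -0.578 0.490 0.653
outer loop
vertex 0.842 1.758 -2.803
vertex 2.28 0.832 -0.836
vertex 2.432 2.264 -1.776
endloop
endfacet
facet normal 0.811 0.258 0.525
outer loop
vertex 2.432 2.264 -1.776
vertex 3.378 -0.098 -2.077
vertex 3.53 1.334 -3.016
endloop
endfacet
facet normal 0.811 0.258 0.524
outer loop
vertex 2.28 0.832 -0.836
vertex 3.378 -0.098 -2.077
vertex 2.432 2.264 -1.776
endloop
endfacet

endsolid
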